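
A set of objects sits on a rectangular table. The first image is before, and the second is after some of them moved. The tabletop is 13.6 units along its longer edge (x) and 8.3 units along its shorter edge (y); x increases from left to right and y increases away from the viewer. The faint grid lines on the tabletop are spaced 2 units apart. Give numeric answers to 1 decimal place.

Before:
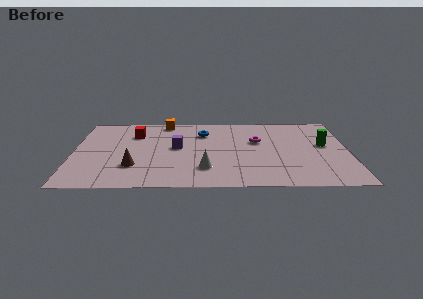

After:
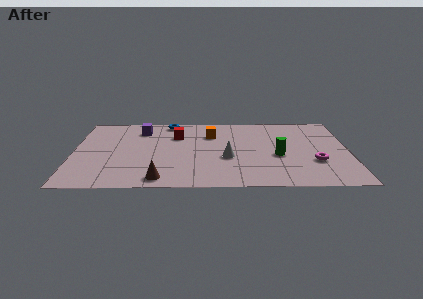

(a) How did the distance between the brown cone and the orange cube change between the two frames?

+0.3

The distance was about 5.3 in the first image and 5.6 in the second, so they moved 0.3 units further apart.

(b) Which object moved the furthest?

the magenta torus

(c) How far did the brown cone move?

1.9

From (3.0, 2.4) to (4.3, 1.0), the brown cone covered √(1.3² + 1.4²) ≈ 1.9 units.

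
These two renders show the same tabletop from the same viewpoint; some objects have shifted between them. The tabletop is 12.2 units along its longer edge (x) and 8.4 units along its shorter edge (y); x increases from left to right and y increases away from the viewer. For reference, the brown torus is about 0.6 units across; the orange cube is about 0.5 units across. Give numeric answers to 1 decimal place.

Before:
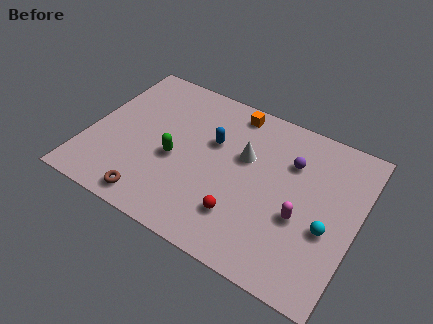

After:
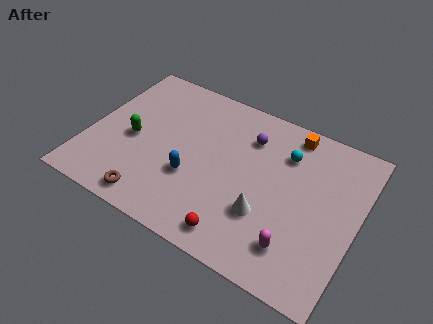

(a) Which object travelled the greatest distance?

the cyan sphere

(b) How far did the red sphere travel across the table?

1.0

The red sphere was near (7.3, 2.1) before and (7.3, 1.1) after, so it travelled √(0.0² + 1.0²) ≈ 1.0 units.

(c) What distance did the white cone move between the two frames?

2.8

The white cone moved from about (7.0, 5.2) to (8.3, 2.7), a distance of √(1.3² + 2.5²) ≈ 2.8.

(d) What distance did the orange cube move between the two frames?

2.7

From (6.1, 7.4) to (8.8, 7.4), the orange cube covered √(2.7² + 0.0²) ≈ 2.7 units.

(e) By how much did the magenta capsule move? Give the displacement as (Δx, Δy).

(0.0, -1.5)

The magenta capsule was at about (9.8, 3.3) and moved to about (9.8, 1.8).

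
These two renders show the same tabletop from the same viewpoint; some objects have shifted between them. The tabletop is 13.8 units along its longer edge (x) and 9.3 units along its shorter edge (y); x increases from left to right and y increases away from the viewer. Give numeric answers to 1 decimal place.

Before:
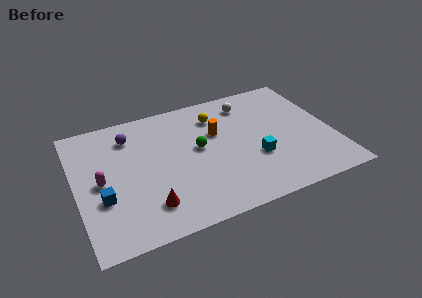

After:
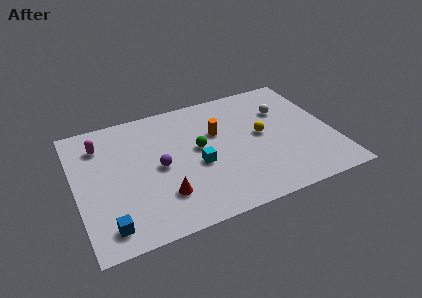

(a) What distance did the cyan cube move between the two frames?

3.2

The cyan cube was near (9.5, 3.3) before and (6.4, 3.9) after, so it travelled √(3.1² + 0.6²) ≈ 3.2 units.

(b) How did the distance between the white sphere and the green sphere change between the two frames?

+1.1

The distance was about 3.9 in the first image and 5.0 in the second, so they moved 1.1 units further apart.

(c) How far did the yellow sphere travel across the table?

3.2

The yellow sphere was near (7.8, 7.2) before and (10.0, 4.9) after, so it travelled √(2.2² + 2.3²) ≈ 3.2 units.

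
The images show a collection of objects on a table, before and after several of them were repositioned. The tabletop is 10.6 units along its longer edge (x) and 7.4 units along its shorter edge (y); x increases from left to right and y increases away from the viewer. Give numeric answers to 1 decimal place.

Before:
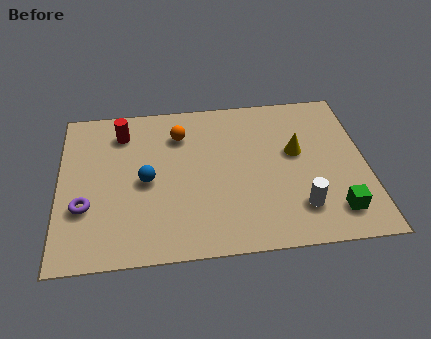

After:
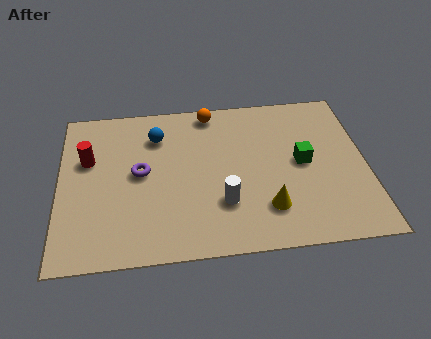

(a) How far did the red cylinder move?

1.7

The red cylinder moved from about (2.2, 5.9) to (1.0, 4.7), a distance of √(1.2² + 1.2²) ≈ 1.7.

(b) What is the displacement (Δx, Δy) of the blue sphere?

(0.4, 2.1)

The blue sphere started near (3.0, 3.5) and ended near (3.4, 5.6).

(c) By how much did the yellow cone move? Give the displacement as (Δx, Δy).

(-1.1, -2.5)

From the two frames, the yellow cone sits at roughly (8.2, 4.3) before and (7.1, 1.8) after.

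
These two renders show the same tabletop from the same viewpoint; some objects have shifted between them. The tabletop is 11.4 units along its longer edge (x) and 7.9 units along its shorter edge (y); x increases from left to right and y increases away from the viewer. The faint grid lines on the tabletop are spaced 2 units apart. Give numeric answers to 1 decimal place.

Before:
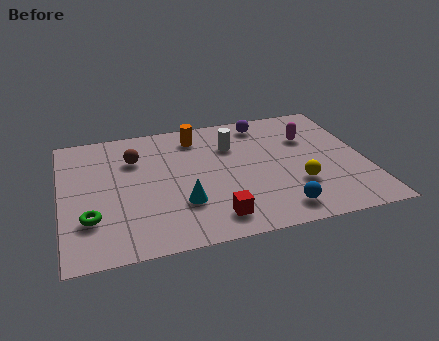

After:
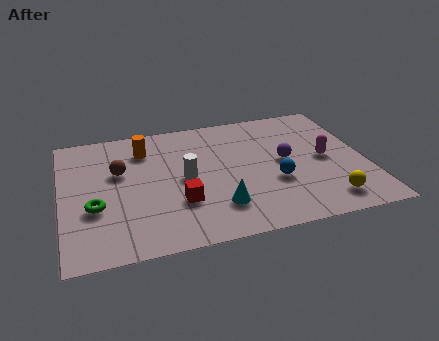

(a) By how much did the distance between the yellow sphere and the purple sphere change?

-1.3

The distance was about 4.4 in the first image and 3.1 in the second, so they moved 1.3 units closer together.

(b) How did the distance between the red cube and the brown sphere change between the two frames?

-1.9

The distance was about 5.1 in the first image and 3.2 in the second, so they moved 1.9 units closer together.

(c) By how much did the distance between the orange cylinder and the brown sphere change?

-1.0

They were about 2.6 units apart before and 1.6 after — 1.0 units closer together.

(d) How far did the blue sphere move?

1.7

The blue sphere moved from about (7.9, 1.2) to (7.9, 2.9), a distance of √(0.0² + 1.7²) ≈ 1.7.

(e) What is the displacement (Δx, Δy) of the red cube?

(-1.2, 1.2)

The red cube started near (5.5, 1.3) and ended near (4.3, 2.5).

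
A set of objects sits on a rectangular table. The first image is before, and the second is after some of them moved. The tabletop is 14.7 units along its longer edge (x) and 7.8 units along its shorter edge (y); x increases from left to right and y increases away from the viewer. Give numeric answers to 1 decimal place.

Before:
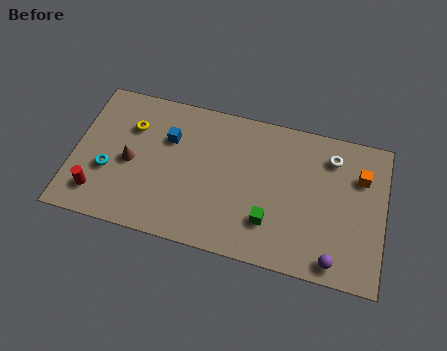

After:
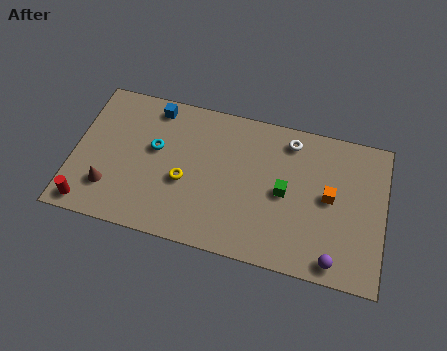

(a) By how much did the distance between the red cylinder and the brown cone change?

-1.0

Before: roughly 2.4 units apart; after: 1.4. That's 1.0 units closer together.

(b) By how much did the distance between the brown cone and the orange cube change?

-0.5

Before: roughly 11.0 units apart; after: 10.5. That's 0.5 units closer together.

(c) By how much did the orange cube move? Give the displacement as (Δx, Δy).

(-1.4, -1.4)

The orange cube was at about (13.5, 5.5) and moved to about (12.1, 4.1).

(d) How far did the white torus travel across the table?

2.0

The white torus moved from about (12.1, 6.2) to (10.1, 6.6), a distance of √(2.0² + 0.4²) ≈ 2.0.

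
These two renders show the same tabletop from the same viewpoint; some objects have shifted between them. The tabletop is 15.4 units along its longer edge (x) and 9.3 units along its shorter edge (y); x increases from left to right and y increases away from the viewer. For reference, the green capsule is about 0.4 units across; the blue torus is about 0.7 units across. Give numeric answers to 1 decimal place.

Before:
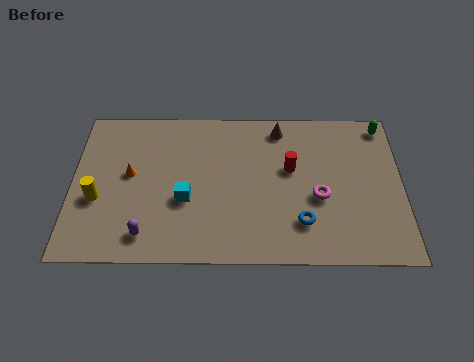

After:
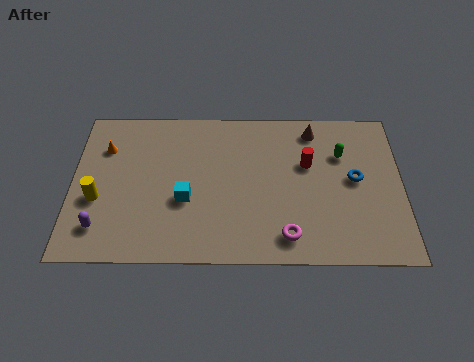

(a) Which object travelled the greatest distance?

the blue torus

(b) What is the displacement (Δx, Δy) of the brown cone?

(1.6, -0.1)

The brown cone was at about (9.7, 8.0) and moved to about (11.3, 7.9).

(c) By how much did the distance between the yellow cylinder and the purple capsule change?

-1.4

The distance was about 3.1 in the first image and 1.7 in the second, so they moved 1.4 units closer together.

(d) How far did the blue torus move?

3.6

From (10.7, 2.3) to (13.2, 4.9), the blue torus covered √(2.5² + 2.6²) ≈ 3.6 units.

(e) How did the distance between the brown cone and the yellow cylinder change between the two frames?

+1.4

Before: roughly 9.6 units apart; after: 11.0. That's 1.4 units further apart.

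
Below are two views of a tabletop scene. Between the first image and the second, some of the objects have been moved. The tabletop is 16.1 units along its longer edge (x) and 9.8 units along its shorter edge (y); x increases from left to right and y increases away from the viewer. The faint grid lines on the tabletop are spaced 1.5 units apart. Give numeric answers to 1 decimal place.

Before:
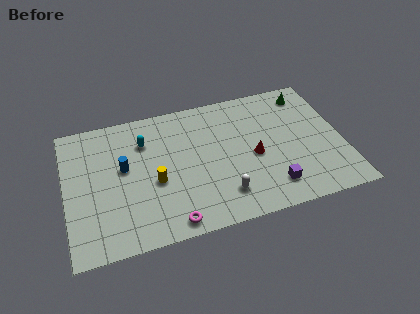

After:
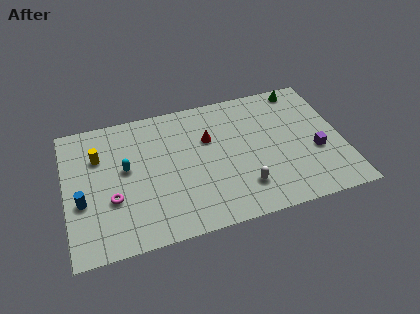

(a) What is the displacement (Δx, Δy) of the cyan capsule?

(-1.2, -1.7)

From the two frames, the cyan capsule sits at roughly (4.7, 7.2) before and (3.5, 5.5) after.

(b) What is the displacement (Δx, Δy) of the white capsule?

(1.2, 0.2)

The white capsule started near (8.9, 2.1) and ended near (10.1, 2.3).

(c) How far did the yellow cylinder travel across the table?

4.1

The yellow cylinder was near (5.1, 4.1) before and (2.0, 6.8) after, so it travelled √(3.1² + 2.7²) ≈ 4.1 units.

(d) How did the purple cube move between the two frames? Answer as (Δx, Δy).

(2.8, 1.9)

The purple cube was at about (11.7, 1.9) and moved to about (14.5, 3.8).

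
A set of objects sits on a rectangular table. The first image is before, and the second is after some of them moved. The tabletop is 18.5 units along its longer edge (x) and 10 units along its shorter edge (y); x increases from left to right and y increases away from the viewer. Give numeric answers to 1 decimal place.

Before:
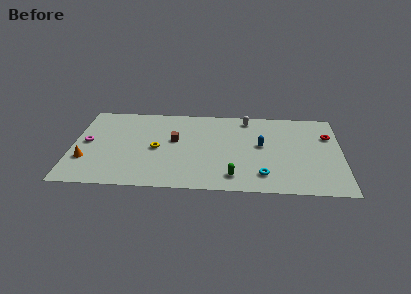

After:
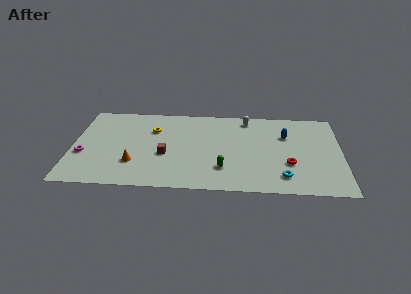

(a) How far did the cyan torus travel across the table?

1.4

From (13.1, 2.0) to (14.5, 1.9), the cyan torus covered √(1.4² + 0.1²) ≈ 1.4 units.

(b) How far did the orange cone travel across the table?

3.3

The orange cone moved from about (1.0, 3.1) to (4.3, 2.9), a distance of √(3.3² + 0.2²) ≈ 3.3.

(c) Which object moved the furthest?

the red torus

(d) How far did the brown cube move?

1.9

From (7.0, 5.8) to (6.4, 4.0), the brown cube covered √(0.6² + 1.8²) ≈ 1.9 units.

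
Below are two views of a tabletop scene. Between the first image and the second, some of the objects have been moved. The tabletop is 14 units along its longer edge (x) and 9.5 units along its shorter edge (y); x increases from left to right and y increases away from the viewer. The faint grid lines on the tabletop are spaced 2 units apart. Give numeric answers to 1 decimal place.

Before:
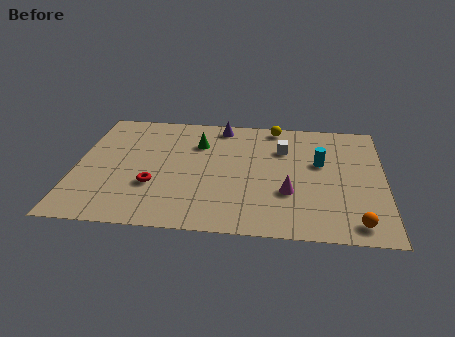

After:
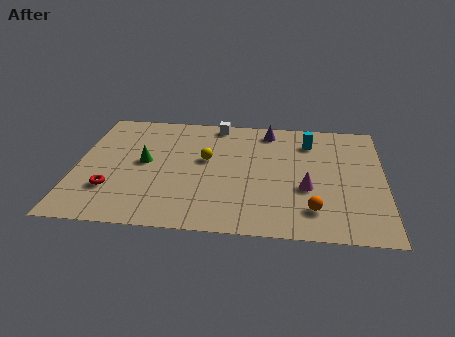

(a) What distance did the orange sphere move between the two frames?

2.1

The orange sphere moved from about (12.7, 1.2) to (10.8, 2.0), a distance of √(1.9² + 0.8²) ≈ 2.1.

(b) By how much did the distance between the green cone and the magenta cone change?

+2.0

They were about 5.5 units apart before and 7.5 after — 2.0 units further apart.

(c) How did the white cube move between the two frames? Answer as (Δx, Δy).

(-3.1, 1.9)

The white cube started near (9.4, 6.7) and ended near (6.3, 8.6).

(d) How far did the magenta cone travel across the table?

0.9

The magenta cone moved from about (9.7, 3.2) to (10.5, 3.6), a distance of √(0.8² + 0.4²) ≈ 0.9.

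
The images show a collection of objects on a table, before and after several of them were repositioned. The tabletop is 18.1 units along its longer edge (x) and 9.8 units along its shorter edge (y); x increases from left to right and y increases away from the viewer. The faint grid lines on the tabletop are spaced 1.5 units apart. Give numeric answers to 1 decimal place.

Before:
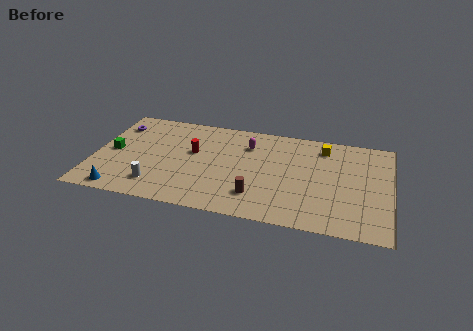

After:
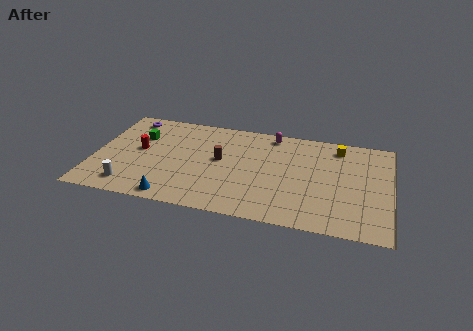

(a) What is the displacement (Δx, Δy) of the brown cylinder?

(-2.4, 3.1)

The brown cylinder started near (10.1, 2.3) and ended near (7.7, 5.4).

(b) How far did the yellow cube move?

0.9

The yellow cube moved from about (13.9, 8.1) to (14.8, 8.3), a distance of √(0.9² + 0.2²) ≈ 0.9.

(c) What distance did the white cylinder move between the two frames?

1.6

The white cylinder moved from about (4.0, 2.0) to (2.4, 1.6), a distance of √(1.6² + 0.4²) ≈ 1.6.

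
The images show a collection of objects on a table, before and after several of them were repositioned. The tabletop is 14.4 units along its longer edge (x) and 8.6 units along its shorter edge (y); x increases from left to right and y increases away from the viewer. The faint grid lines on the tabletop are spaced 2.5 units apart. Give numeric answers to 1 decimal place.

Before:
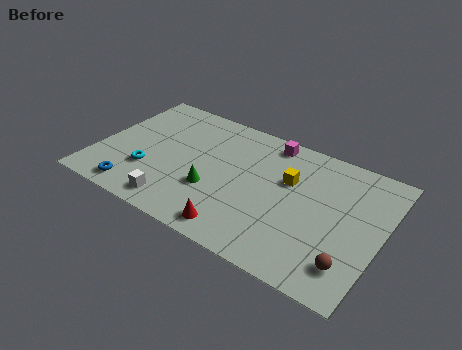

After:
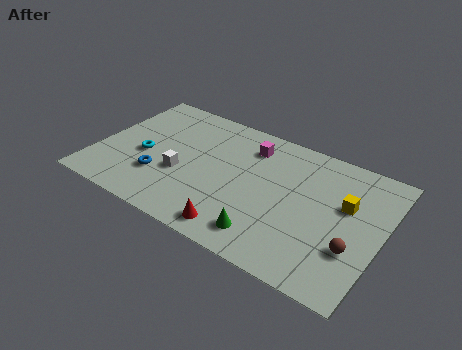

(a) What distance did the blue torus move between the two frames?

1.8

The blue torus moved from about (2.4, 1.1) to (3.4, 2.6), a distance of √(1.0² + 1.5²) ≈ 1.8.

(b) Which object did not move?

the red cone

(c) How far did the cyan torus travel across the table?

1.1

From (2.8, 2.7) to (2.4, 3.7), the cyan torus covered √(0.4² + 1.0²) ≈ 1.1 units.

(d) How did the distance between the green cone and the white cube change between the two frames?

+2.6

Before: roughly 2.4 units apart; after: 5.0. That's 2.6 units further apart.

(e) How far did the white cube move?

2.1

The white cube was near (4.5, 1.2) before and (4.4, 3.3) after, so it travelled √(0.1² + 2.1²) ≈ 2.1 units.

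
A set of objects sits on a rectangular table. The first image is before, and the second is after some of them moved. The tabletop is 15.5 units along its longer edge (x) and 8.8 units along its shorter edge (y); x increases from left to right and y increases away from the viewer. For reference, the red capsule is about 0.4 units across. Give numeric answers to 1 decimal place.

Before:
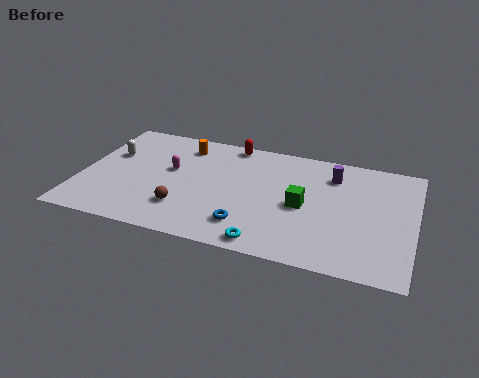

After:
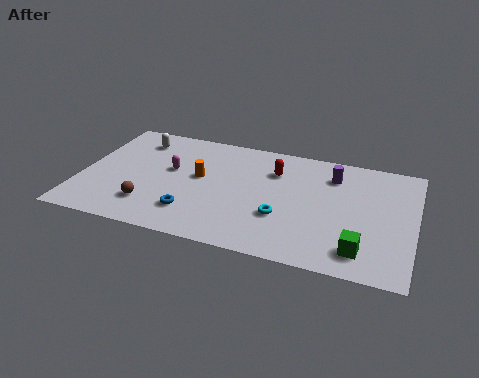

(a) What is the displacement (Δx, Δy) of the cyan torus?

(0.5, 2.1)

The cyan torus was at about (9.0, 0.9) and moved to about (9.5, 3.0).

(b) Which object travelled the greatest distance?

the green cube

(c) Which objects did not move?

the magenta capsule and the purple cylinder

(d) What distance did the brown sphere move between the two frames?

1.6

The brown sphere moved from about (5.0, 2.3) to (3.4, 2.1), a distance of √(1.6² + 0.2²) ≈ 1.6.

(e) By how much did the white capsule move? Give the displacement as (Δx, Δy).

(1.1, 1.5)

The white capsule started near (1.2, 5.6) and ended near (2.3, 7.1).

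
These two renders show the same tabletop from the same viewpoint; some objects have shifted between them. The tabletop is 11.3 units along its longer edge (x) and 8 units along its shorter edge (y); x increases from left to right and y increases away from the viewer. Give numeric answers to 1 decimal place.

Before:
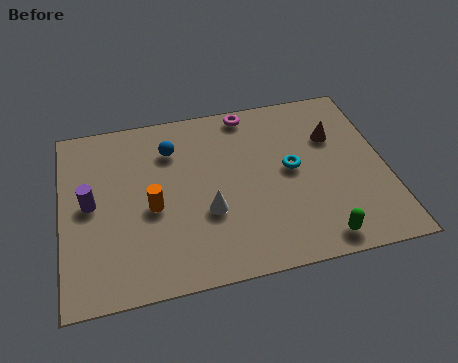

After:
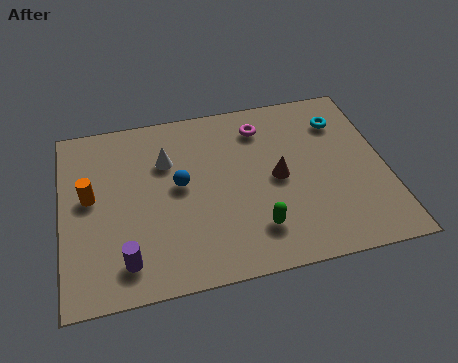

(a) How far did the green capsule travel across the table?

2.3

The green capsule was near (8.7, 0.9) before and (6.6, 1.8) after, so it travelled √(2.1² + 0.9²) ≈ 2.3 units.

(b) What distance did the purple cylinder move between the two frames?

2.9

The purple cylinder moved from about (1.0, 4.1) to (2.1, 1.4), a distance of √(1.1² + 2.7²) ≈ 2.9.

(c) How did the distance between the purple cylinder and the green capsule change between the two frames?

-3.8

Before: roughly 8.3 units apart; after: 4.5. That's 3.8 units closer together.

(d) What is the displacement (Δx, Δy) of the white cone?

(-1.3, 2.6)

The white cone started near (5.0, 2.9) and ended near (3.7, 5.5).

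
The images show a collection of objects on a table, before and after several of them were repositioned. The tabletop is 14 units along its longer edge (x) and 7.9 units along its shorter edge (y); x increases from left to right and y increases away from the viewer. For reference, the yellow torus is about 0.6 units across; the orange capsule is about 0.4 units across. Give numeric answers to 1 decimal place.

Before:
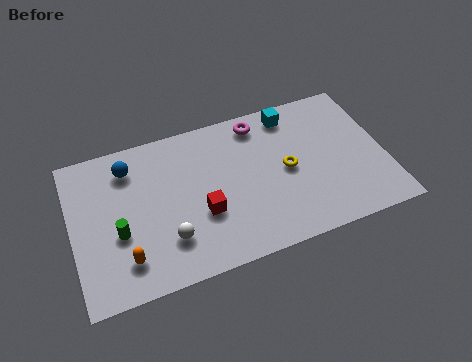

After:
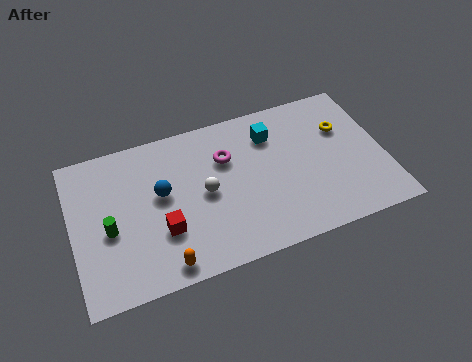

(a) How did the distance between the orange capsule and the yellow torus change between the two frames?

+1.9

Before: roughly 7.7 units apart; after: 9.6. That's 1.9 units further apart.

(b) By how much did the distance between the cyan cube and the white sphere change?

-3.8

The distance was about 7.6 in the first image and 3.8 in the second, so they moved 3.8 units closer together.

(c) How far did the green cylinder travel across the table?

0.5

From (2.0, 3.1) to (1.6, 3.4), the green cylinder covered √(0.4² + 0.3²) ≈ 0.5 units.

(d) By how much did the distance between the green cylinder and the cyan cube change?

-1.0

They were about 8.9 units apart before and 7.9 after — 1.0 units closer together.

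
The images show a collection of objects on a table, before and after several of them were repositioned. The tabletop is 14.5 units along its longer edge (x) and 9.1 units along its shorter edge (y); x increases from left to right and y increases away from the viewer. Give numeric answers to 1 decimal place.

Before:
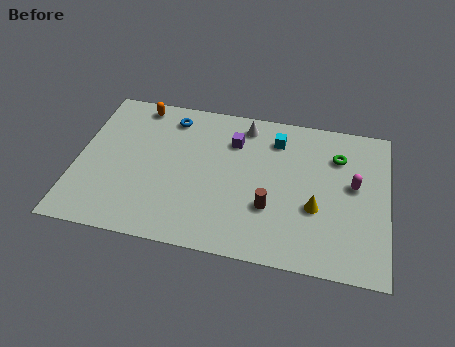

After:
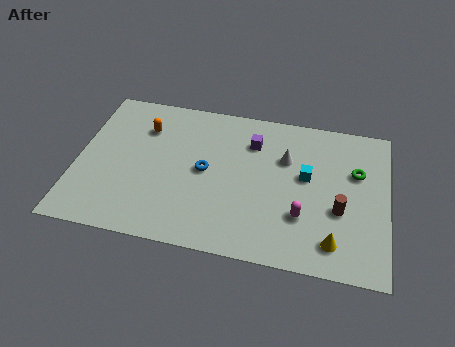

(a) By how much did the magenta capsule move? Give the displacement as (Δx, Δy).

(-2.3, -2.3)

The magenta capsule started near (12.9, 5.1) and ended near (10.6, 2.8).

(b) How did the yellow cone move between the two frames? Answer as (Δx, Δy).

(0.9, -1.8)

From the two frames, the yellow cone sits at roughly (11.2, 3.4) before and (12.1, 1.6) after.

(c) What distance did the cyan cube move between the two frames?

2.5

From (9.2, 7.2) to (10.7, 5.2), the cyan cube covered √(1.5² + 2.0²) ≈ 2.5 units.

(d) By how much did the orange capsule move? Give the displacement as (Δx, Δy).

(0.4, -1.4)

The orange capsule started near (2.6, 8.1) and ended near (3.0, 6.7).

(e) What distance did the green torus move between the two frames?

1.2

The green torus was near (12.1, 6.7) before and (13.0, 5.9) after, so it travelled √(0.9² + 0.8²) ≈ 1.2 units.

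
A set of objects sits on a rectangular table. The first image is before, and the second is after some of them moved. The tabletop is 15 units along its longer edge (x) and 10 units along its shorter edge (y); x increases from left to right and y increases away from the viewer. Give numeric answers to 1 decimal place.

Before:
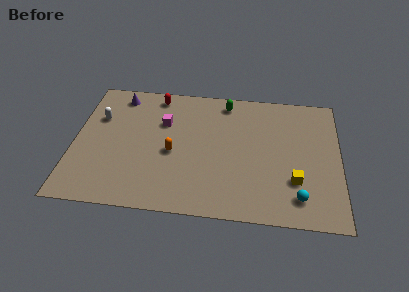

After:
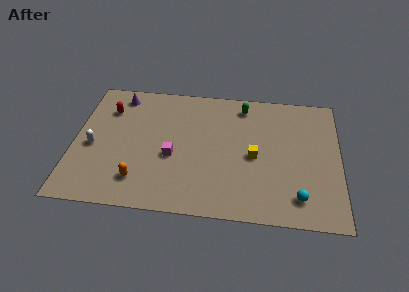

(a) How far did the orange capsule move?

2.9

The orange capsule moved from about (5.6, 4.4) to (3.8, 2.1), a distance of √(1.8² + 2.3²) ≈ 2.9.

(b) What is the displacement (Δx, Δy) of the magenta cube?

(0.6, -2.6)

The magenta cube was at about (5.0, 6.7) and moved to about (5.6, 4.1).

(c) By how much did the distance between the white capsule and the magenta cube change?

+0.8

They were about 3.7 units apart before and 4.5 after — 0.8 units further apart.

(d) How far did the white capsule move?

2.3

The white capsule moved from about (1.3, 6.7) to (1.1, 4.4), a distance of √(0.2² + 2.3²) ≈ 2.3.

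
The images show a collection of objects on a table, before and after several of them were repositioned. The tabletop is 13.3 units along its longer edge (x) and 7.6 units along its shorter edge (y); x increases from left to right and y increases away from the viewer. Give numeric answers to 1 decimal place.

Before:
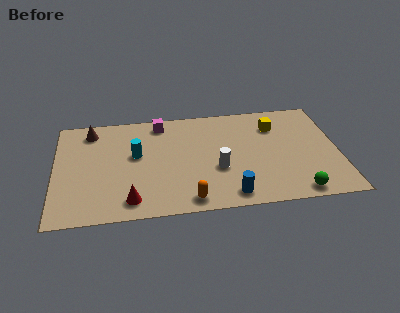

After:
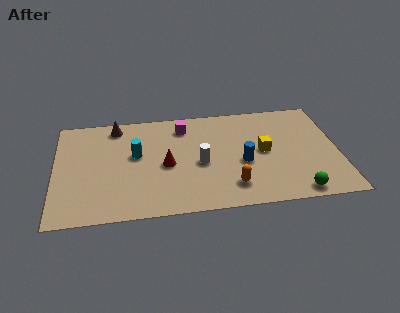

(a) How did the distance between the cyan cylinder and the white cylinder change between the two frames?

-0.9

They were about 4.1 units apart before and 3.2 after — 0.9 units closer together.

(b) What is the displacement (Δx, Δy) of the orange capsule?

(2.0, 0.7)

The orange capsule started near (6.2, 0.9) and ended near (8.2, 1.6).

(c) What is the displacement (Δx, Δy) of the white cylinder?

(-0.8, 0.5)

The white cylinder started near (7.6, 2.9) and ended near (6.8, 3.4).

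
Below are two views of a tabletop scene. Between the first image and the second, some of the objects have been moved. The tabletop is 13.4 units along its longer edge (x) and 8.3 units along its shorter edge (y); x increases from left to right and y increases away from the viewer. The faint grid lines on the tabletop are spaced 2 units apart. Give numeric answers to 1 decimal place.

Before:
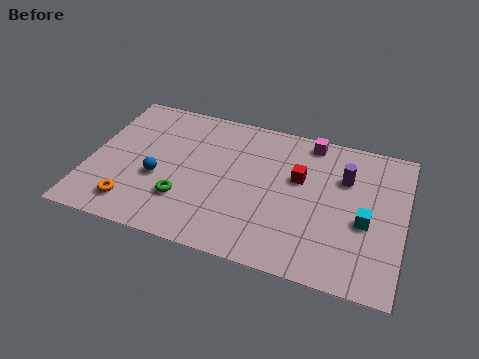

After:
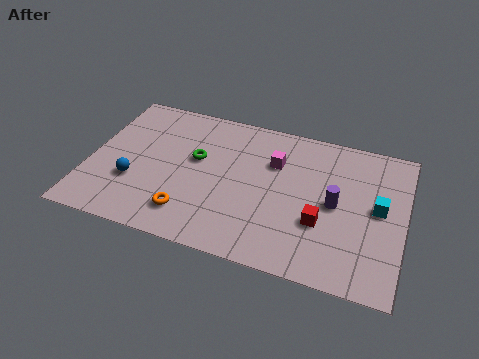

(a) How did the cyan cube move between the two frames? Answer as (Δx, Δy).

(0.5, 0.9)

The cyan cube started near (11.8, 3.5) and ended near (12.3, 4.4).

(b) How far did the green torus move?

2.5

The green torus moved from about (4.2, 2.4) to (4.5, 4.9), a distance of √(0.3² + 2.5²) ≈ 2.5.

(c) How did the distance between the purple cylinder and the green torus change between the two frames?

-1.3

Before: roughly 7.4 units apart; after: 6.1. That's 1.3 units closer together.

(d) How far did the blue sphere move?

1.1

From (3.0, 3.3) to (2.0, 2.8), the blue sphere covered √(1.0² + 0.5²) ≈ 1.1 units.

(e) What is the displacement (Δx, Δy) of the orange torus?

(2.4, 0.2)

The orange torus started near (2.1, 1.5) and ended near (4.5, 1.7).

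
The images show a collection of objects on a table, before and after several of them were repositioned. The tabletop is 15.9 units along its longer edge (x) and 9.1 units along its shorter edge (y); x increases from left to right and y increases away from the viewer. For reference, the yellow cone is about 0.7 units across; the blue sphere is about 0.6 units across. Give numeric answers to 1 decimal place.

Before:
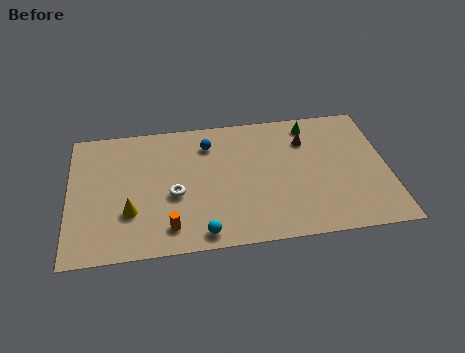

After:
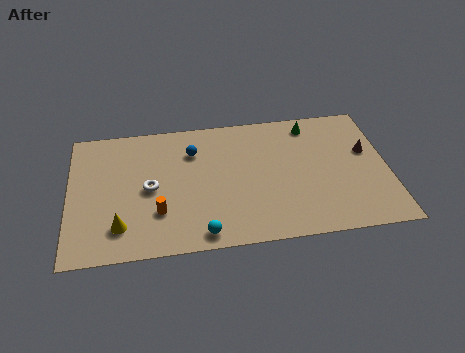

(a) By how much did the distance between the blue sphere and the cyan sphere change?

-0.4

The distance was about 6.1 in the first image and 5.7 in the second, so they moved 0.4 units closer together.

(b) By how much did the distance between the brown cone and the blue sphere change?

+3.9

The distance was about 4.9 in the first image and 8.8 in the second, so they moved 3.9 units further apart.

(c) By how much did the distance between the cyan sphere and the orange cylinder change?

+1.0

The distance was about 1.7 in the first image and 2.7 in the second, so they moved 1.0 units further apart.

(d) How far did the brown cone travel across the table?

3.2

The brown cone moved from about (11.9, 6.7) to (14.9, 5.5), a distance of √(3.0² + 1.2²) ≈ 3.2.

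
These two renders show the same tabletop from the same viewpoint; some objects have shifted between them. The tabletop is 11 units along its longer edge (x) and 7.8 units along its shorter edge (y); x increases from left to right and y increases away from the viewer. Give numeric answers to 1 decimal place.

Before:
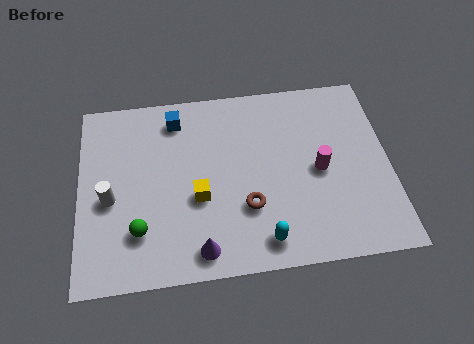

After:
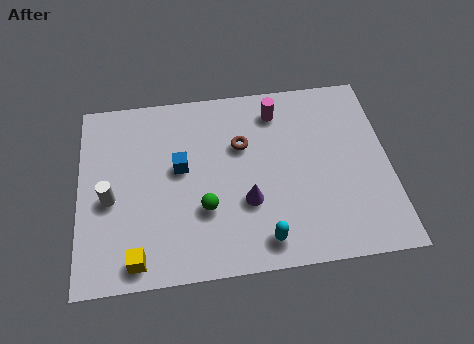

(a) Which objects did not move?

the cyan capsule and the white cylinder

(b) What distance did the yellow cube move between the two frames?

3.1

The yellow cube moved from about (4.2, 3.1) to (2.0, 0.9), a distance of √(2.2² + 2.2²) ≈ 3.1.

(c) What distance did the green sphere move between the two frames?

2.4

The green sphere was near (2.1, 2.0) before and (4.4, 2.6) after, so it travelled √(2.3² + 0.6²) ≈ 2.4 units.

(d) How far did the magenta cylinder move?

3.0

The magenta cylinder was near (8.5, 3.7) before and (7.1, 6.4) after, so it travelled √(1.4² + 2.7²) ≈ 3.0 units.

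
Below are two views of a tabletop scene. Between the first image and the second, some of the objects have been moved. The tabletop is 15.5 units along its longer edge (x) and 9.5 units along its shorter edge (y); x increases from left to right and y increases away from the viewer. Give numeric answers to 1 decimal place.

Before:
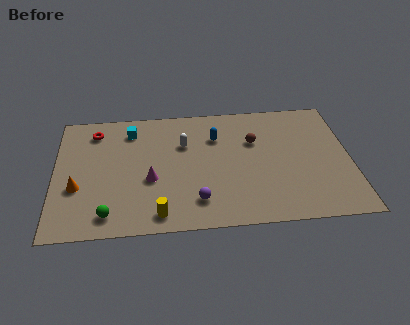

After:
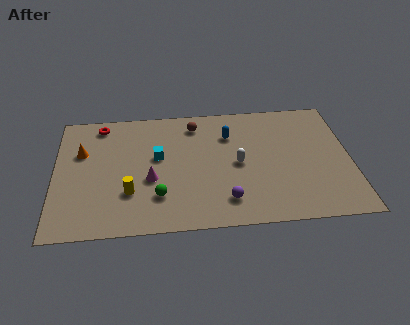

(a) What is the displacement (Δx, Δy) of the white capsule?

(2.8, -1.8)

From the two frames, the white capsule sits at roughly (6.8, 6.4) before and (9.6, 4.6) after.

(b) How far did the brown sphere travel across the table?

3.5

The brown sphere was near (10.5, 6.3) before and (7.4, 7.9) after, so it travelled √(3.1² + 1.6²) ≈ 3.5 units.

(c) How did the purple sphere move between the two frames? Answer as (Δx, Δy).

(1.5, -0.1)

From the two frames, the purple sphere sits at roughly (7.4, 2.0) before and (8.9, 1.9) after.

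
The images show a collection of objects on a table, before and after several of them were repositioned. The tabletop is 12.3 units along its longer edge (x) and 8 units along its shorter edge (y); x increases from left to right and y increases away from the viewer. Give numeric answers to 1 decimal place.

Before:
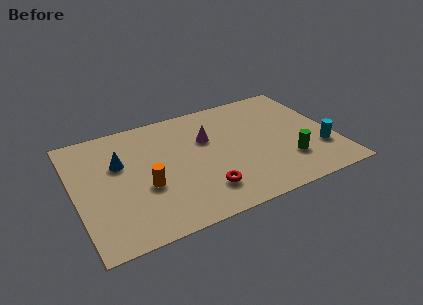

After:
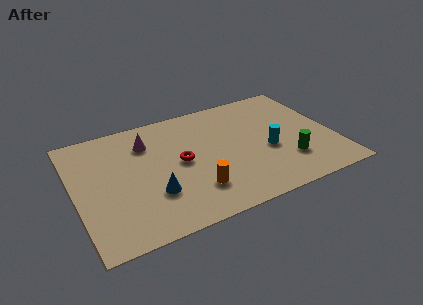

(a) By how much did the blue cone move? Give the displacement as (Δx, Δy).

(1.3, -2.6)

The blue cone started near (2.2, 5.1) and ended near (3.5, 2.5).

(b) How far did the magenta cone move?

2.9

The magenta cone moved from about (6.4, 5.2) to (3.6, 6.0), a distance of √(2.8² + 0.8²) ≈ 2.9.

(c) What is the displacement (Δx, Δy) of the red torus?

(-0.8, 2.3)

The red torus started near (5.8, 1.8) and ended near (5.0, 4.1).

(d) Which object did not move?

the green cylinder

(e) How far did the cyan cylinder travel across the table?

2.6

The cyan cylinder was near (11.5, 2.4) before and (9.1, 3.3) after, so it travelled √(2.4² + 0.9²) ≈ 2.6 units.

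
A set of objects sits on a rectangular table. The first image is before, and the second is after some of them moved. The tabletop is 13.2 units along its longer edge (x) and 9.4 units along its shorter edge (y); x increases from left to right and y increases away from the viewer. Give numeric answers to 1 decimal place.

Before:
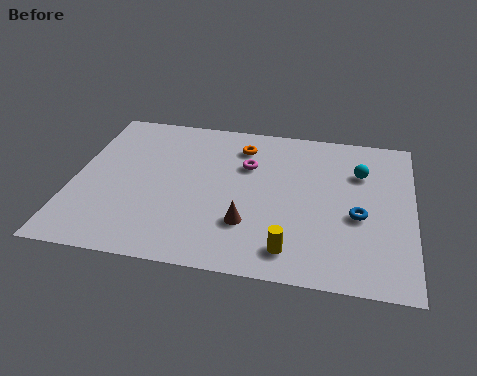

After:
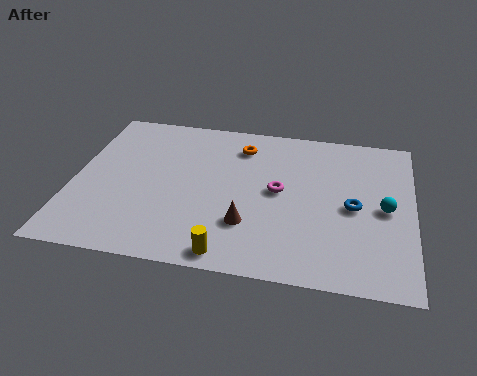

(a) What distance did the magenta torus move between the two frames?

1.9

The magenta torus moved from about (6.7, 6.3) to (8.0, 4.9), a distance of √(1.3² + 1.4²) ≈ 1.9.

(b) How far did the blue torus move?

0.5

The blue torus moved from about (11.1, 3.9) to (10.9, 4.4), a distance of √(0.2² + 0.5²) ≈ 0.5.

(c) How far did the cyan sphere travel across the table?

2.3

The cyan sphere moved from about (11.1, 6.6) to (12.1, 4.5), a distance of √(1.0² + 2.1²) ≈ 2.3.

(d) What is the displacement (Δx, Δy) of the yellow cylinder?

(-2.3, -0.6)

The yellow cylinder was at about (8.6, 1.5) and moved to about (6.3, 0.9).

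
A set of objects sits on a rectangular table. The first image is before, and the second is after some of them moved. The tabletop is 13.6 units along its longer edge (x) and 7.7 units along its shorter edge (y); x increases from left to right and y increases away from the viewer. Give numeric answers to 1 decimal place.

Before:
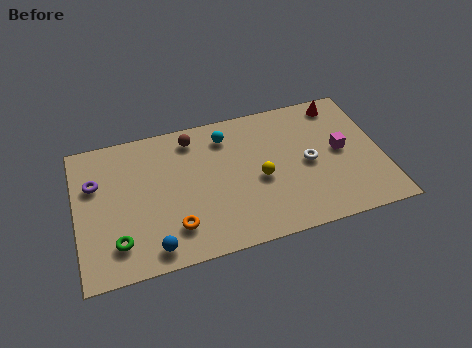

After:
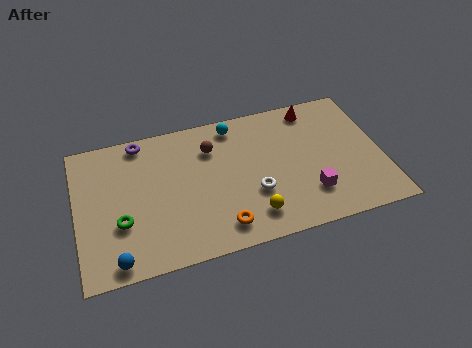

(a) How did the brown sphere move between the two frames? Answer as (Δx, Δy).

(0.8, -0.8)

The brown sphere started near (5.3, 6.5) and ended near (6.1, 5.7).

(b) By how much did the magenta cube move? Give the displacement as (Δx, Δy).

(-1.6, -2.0)

The magenta cube started near (11.8, 4.0) and ended near (10.2, 2.0).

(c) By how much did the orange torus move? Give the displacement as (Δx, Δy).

(2.0, -0.5)

The orange torus was at about (4.2, 1.8) and moved to about (6.2, 1.3).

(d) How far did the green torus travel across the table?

1.0

The green torus was near (1.7, 1.7) before and (1.9, 2.7) after, so it travelled √(0.2² + 1.0²) ≈ 1.0 units.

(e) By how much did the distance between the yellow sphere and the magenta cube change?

-1.1

Before: roughly 3.7 units apart; after: 2.6. That's 1.1 units closer together.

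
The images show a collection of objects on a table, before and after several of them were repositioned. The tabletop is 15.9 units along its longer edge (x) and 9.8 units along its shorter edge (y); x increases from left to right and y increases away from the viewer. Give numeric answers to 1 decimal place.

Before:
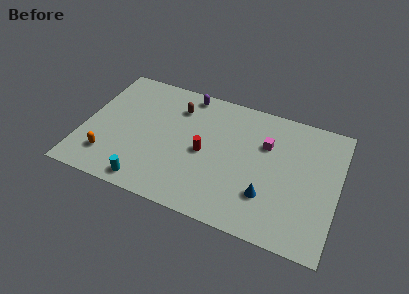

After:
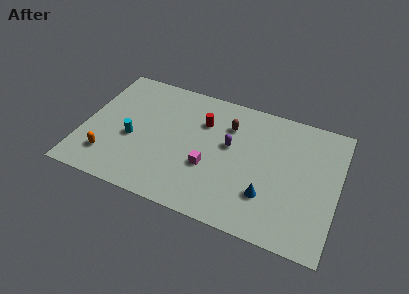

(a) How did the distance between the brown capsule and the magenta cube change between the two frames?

-2.1

The distance was about 5.8 in the first image and 3.7 in the second, so they moved 2.1 units closer together.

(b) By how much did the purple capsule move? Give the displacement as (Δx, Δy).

(3.0, -3.1)

The purple capsule started near (6.1, 8.8) and ended near (9.1, 5.7).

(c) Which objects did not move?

the blue cone and the orange capsule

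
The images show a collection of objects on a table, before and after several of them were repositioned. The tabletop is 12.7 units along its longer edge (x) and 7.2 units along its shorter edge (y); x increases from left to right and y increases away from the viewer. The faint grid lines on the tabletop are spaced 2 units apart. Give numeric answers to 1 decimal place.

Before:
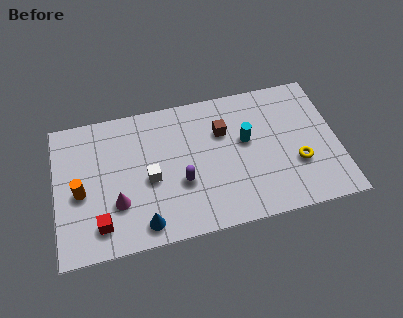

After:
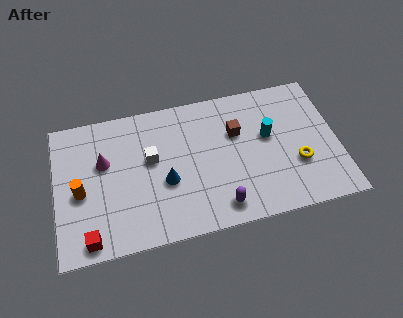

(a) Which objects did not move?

the yellow torus and the orange cylinder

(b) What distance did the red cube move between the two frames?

0.8

The red cube was near (1.9, 1.4) before and (1.4, 0.8) after, so it travelled √(0.5² + 0.6²) ≈ 0.8 units.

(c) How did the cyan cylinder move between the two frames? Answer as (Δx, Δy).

(1.0, 0.0)

From the two frames, the cyan cylinder sits at roughly (8.6, 4.2) before and (9.6, 4.2) after.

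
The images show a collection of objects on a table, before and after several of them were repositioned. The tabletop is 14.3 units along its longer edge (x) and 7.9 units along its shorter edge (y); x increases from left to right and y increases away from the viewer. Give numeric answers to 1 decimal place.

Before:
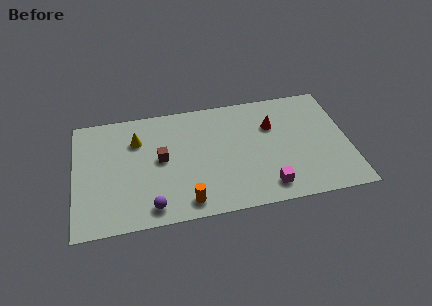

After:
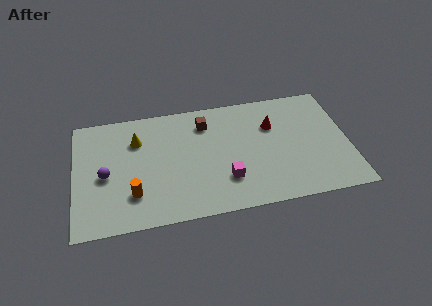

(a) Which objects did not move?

the yellow cone and the red cone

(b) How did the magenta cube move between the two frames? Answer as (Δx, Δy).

(-2.1, 0.9)

The magenta cube was at about (9.9, 1.3) and moved to about (7.8, 2.2).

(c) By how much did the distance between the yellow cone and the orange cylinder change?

-1.6

The distance was about 5.2 in the first image and 3.6 in the second, so they moved 1.6 units closer together.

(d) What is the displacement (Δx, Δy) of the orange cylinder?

(-2.7, 1.0)

The orange cylinder was at about (5.7, 1.1) and moved to about (3.0, 2.1).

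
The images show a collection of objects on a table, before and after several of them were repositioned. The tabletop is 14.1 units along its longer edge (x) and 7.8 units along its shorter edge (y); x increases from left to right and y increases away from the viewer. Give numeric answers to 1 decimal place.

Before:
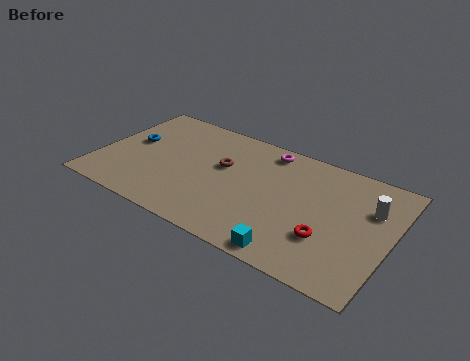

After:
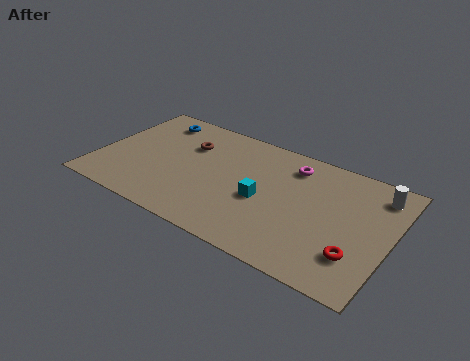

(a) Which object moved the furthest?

the cyan cube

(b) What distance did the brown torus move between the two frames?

1.9

From (5.9, 4.7) to (4.1, 5.4), the brown torus covered √(1.8² + 0.7²) ≈ 1.9 units.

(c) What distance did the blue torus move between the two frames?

2.2

The blue torus moved from about (1.4, 4.4) to (2.2, 6.5), a distance of √(0.8² + 2.1²) ≈ 2.2.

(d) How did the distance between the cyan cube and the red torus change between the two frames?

+2.6

They were about 2.2 units apart before and 4.8 after — 2.6 units further apart.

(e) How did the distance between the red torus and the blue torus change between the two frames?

+1.3

Before: roughly 10.1 units apart; after: 11.4. That's 1.3 units further apart.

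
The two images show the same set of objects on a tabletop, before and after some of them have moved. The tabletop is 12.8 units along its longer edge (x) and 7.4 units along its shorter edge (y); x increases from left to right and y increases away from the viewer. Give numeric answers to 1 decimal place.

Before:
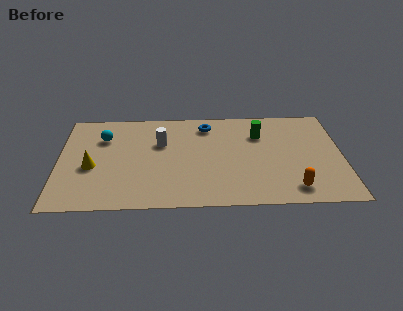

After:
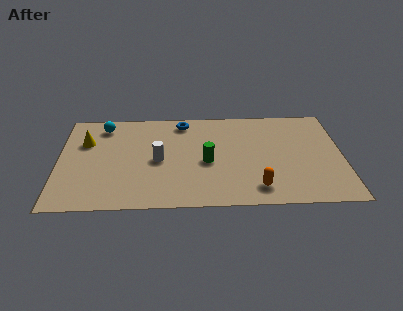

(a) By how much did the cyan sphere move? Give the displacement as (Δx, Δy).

(0.0, 0.9)

From the two frames, the cyan sphere sits at roughly (2.0, 5.3) before and (2.0, 6.2) after.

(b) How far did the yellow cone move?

1.9

From (1.5, 3.1) to (1.2, 5.0), the yellow cone covered √(0.3² + 1.9²) ≈ 1.9 units.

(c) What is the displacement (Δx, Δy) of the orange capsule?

(-1.6, 0.1)

The orange capsule started near (10.5, 1.2) and ended near (8.9, 1.3).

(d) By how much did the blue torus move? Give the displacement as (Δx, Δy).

(-1.1, 0.3)

The blue torus started near (6.7, 6.1) and ended near (5.6, 6.4).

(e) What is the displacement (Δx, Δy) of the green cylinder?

(-2.4, -2.0)

The green cylinder was at about (9.1, 5.3) and moved to about (6.7, 3.3).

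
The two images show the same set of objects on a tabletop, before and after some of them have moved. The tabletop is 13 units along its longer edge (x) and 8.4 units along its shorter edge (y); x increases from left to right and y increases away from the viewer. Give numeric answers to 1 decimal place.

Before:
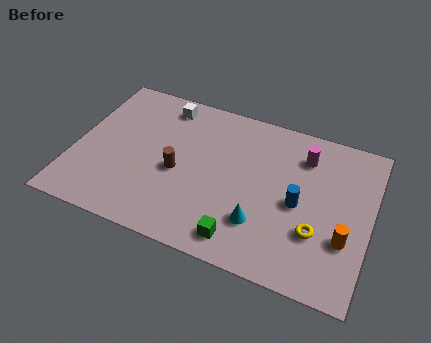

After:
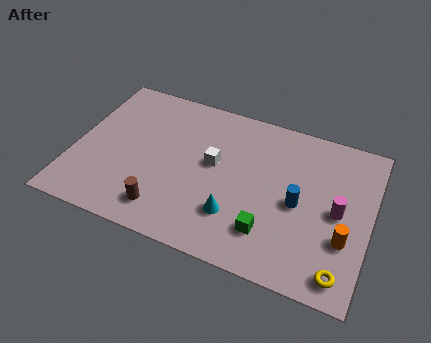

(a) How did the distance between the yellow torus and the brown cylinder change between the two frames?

+1.4

Before: roughly 6.3 units apart; after: 7.7. That's 1.4 units further apart.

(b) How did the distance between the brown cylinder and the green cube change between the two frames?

+0.5

Before: roughly 4.0 units apart; after: 4.5. That's 0.5 units further apart.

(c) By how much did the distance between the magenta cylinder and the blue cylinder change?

-0.9

They were about 2.6 units apart before and 1.7 after — 0.9 units closer together.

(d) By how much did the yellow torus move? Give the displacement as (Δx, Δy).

(1.2, -1.6)

The yellow torus started near (10.8, 2.7) and ended near (12.0, 1.1).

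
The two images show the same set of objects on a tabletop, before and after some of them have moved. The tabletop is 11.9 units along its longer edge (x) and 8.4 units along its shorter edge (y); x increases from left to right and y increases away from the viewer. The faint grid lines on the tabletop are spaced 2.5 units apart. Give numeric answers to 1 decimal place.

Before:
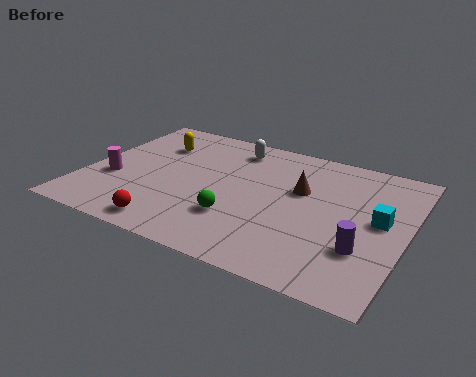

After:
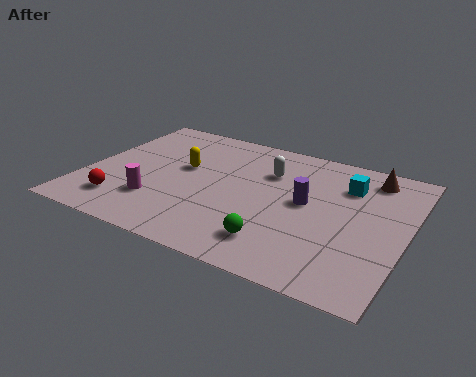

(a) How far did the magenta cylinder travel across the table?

2.0

The magenta cylinder moved from about (1.1, 3.1) to (2.9, 2.3), a distance of √(1.8² + 0.8²) ≈ 2.0.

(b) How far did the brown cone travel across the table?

3.1

From (7.9, 5.2) to (10.3, 7.1), the brown cone covered √(2.4² + 1.9²) ≈ 3.1 units.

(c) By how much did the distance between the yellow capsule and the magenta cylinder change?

-0.5

They were about 3.2 units apart before and 2.7 after — 0.5 units closer together.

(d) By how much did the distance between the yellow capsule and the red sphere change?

-1.6

They were about 5.3 units apart before and 3.7 after — 1.6 units closer together.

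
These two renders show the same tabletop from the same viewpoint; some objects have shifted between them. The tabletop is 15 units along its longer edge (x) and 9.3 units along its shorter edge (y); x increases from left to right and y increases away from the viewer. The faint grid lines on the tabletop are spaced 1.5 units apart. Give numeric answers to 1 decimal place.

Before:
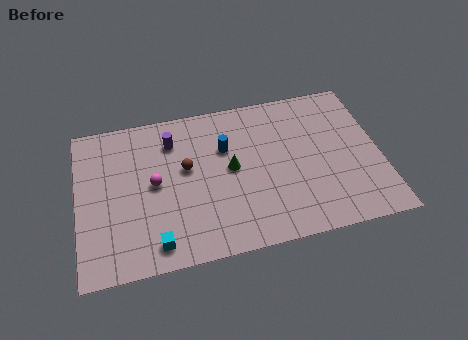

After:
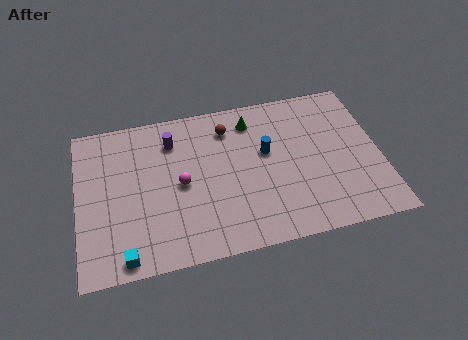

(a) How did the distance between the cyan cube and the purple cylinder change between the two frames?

+0.8

They were about 6.0 units apart before and 6.8 after — 0.8 units further apart.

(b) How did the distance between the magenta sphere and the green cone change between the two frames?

+1.0

Before: roughly 3.8 units apart; after: 4.8. That's 1.0 units further apart.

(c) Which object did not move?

the purple cylinder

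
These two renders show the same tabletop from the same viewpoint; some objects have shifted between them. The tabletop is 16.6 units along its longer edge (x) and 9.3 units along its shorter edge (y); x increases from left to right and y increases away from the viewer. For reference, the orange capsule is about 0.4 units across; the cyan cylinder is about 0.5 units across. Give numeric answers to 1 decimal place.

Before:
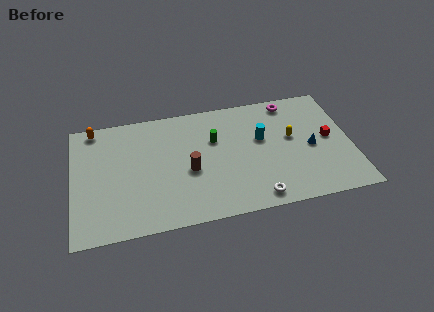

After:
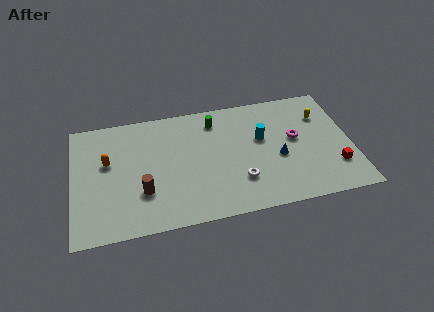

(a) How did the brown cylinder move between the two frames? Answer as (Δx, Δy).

(-2.8, -1.1)

The brown cylinder started near (6.9, 4.0) and ended near (4.1, 2.9).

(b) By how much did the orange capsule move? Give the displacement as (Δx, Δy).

(0.7, -2.8)

The orange capsule started near (1.4, 8.4) and ended near (2.1, 5.6).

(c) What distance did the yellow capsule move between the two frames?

2.4

From (13.1, 5.3) to (15.0, 6.7), the yellow capsule covered √(1.9² + 1.4²) ≈ 2.4 units.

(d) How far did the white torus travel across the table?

1.7

From (10.7, 1.1) to (9.8, 2.6), the white torus covered √(0.9² + 1.5²) ≈ 1.7 units.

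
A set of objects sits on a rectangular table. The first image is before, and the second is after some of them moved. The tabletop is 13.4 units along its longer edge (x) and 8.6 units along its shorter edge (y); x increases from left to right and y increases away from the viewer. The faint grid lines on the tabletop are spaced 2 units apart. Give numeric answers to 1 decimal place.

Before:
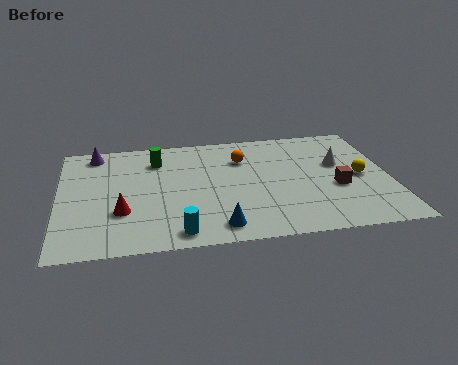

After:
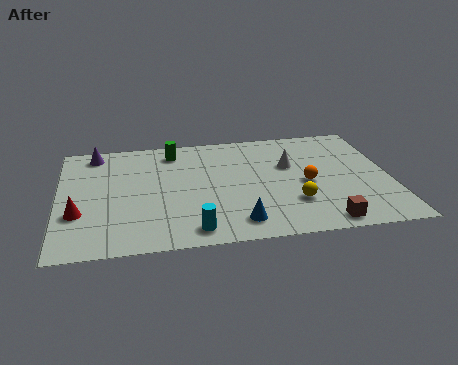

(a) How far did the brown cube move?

2.6

From (11.2, 3.4) to (10.5, 0.9), the brown cube covered √(0.7² + 2.5²) ≈ 2.6 units.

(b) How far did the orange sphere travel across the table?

3.4

The orange sphere was near (7.5, 6.2) before and (10.0, 3.9) after, so it travelled √(2.5² + 2.3²) ≈ 3.4 units.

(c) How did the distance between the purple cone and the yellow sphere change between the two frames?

-1.9

The distance was about 11.2 in the first image and 9.3 in the second, so they moved 1.9 units closer together.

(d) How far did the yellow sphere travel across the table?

3.2

The yellow sphere moved from about (12.2, 4.1) to (9.4, 2.5), a distance of √(2.8² + 1.6²) ≈ 3.2.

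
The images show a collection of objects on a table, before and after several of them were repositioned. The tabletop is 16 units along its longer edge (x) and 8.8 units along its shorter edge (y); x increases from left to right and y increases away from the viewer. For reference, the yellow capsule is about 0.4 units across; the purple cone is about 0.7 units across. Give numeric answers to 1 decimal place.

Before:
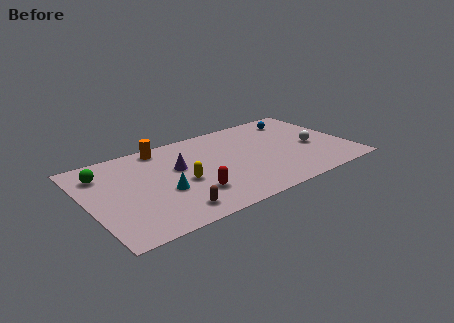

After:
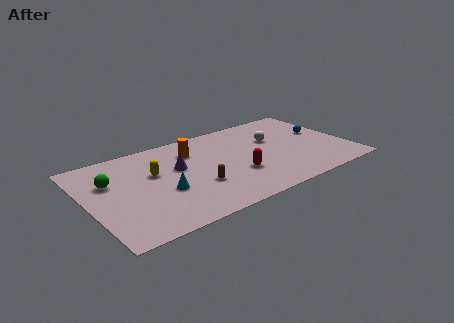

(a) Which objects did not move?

the cyan cone and the purple cone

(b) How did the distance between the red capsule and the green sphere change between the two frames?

+1.4

They were about 6.5 units apart before and 7.9 after — 1.4 units further apart.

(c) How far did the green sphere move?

1.0

From (1.2, 6.8) to (1.5, 5.8), the green sphere covered √(0.3² + 1.0²) ≈ 1.0 units.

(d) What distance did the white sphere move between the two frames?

2.8

The white sphere was near (13.8, 3.8) before and (11.7, 5.6) after, so it travelled √(2.1² + 1.8²) ≈ 2.8 units.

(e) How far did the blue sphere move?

2.4

The blue sphere was near (13.5, 7.2) before and (14.7, 5.1) after, so it travelled √(1.2² + 2.1²) ≈ 2.4 units.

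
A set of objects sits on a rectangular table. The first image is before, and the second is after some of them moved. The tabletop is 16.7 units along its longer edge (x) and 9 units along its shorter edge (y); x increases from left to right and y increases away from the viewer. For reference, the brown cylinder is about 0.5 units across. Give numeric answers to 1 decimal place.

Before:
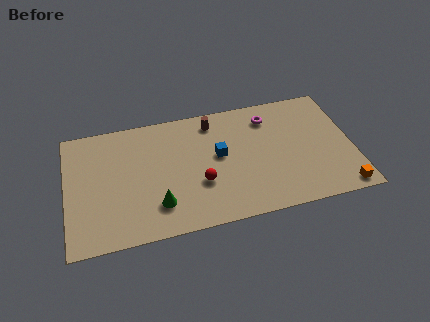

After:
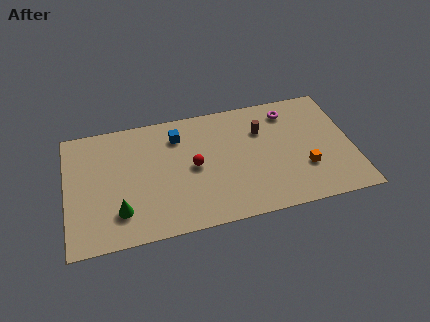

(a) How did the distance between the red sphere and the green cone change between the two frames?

+2.3

They were about 2.7 units apart before and 5.0 after — 2.3 units further apart.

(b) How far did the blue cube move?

3.0

From (8.9, 5.0) to (6.6, 7.0), the blue cube covered √(2.3² + 2.0²) ≈ 3.0 units.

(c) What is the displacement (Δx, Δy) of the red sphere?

(-0.3, 1.3)

The red sphere started near (7.7, 3.2) and ended near (7.4, 4.5).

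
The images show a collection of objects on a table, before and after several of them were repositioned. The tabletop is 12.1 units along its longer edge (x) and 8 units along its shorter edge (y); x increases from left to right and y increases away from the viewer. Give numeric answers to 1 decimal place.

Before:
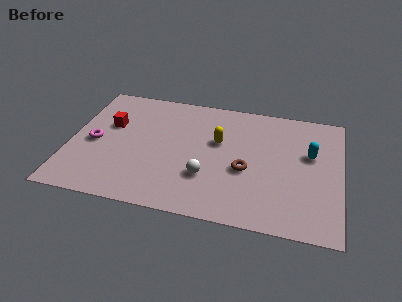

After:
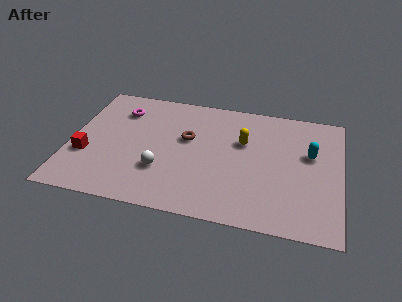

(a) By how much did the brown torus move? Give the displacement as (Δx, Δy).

(-2.7, 1.5)

From the two frames, the brown torus sits at roughly (7.9, 3.3) before and (5.2, 4.8) after.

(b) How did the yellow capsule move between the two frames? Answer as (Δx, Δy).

(1.1, 0.2)

The yellow capsule started near (6.6, 4.9) and ended near (7.7, 5.1).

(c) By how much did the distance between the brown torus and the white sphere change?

+0.6

The distance was about 1.9 in the first image and 2.5 in the second, so they moved 0.6 units further apart.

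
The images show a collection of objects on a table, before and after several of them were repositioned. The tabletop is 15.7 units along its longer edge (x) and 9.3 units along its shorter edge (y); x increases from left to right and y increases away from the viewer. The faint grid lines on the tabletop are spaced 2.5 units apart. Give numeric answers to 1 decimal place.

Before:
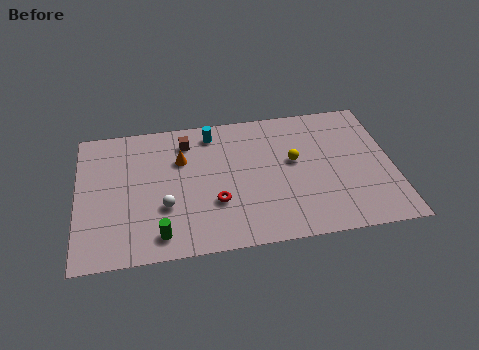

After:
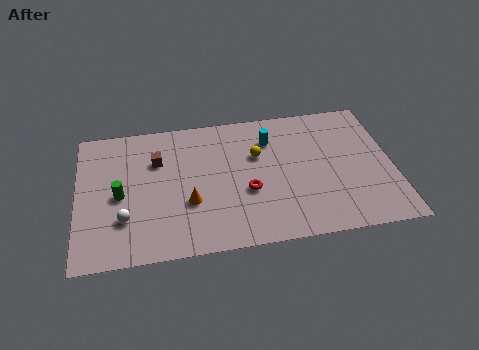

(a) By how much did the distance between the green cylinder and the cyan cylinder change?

+1.0

They were about 7.1 units apart before and 8.1 after — 1.0 units further apart.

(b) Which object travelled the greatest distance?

the green cylinder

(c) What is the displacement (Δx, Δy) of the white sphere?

(-2.0, -0.5)

From the two frames, the white sphere sits at roughly (4.3, 3.2) before and (2.3, 2.7) after.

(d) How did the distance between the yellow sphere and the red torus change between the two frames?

-2.1

They were about 4.6 units apart before and 2.5 after — 2.1 units closer together.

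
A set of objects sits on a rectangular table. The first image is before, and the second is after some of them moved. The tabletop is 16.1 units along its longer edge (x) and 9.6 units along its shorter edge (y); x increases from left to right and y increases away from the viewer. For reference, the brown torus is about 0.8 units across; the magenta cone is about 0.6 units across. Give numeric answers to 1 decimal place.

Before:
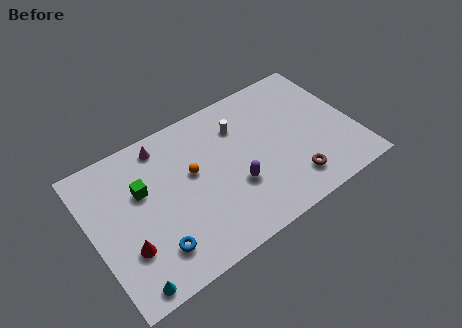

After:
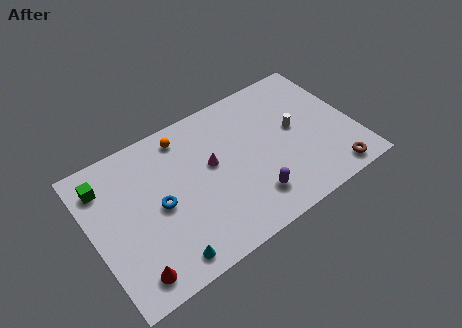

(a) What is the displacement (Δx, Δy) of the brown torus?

(2.4, -0.8)

The brown torus started near (11.8, 1.9) and ended near (14.2, 1.1).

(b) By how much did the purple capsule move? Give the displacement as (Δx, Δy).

(0.8, -1.3)

From the two frames, the purple capsule sits at roughly (8.5, 3.4) before and (9.3, 2.1) after.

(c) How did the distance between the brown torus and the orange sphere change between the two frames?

+4.1

They were about 6.7 units apart before and 10.8 after — 4.1 units further apart.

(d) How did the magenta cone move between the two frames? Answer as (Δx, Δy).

(2.6, -2.8)

From the two frames, the magenta cone sits at roughly (4.8, 8.3) before and (7.4, 5.5) after.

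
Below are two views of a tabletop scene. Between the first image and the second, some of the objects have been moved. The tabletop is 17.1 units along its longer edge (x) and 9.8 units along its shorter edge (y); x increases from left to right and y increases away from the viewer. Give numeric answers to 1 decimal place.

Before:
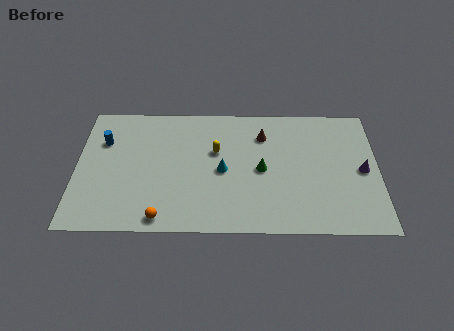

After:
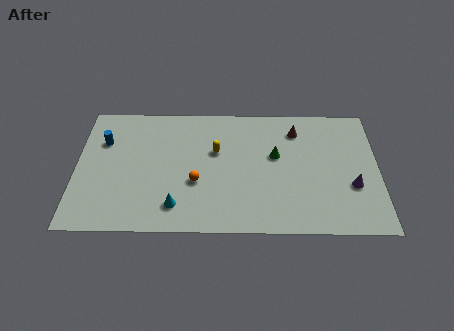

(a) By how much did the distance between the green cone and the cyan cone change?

+4.6

Before: roughly 2.2 units apart; after: 6.8. That's 4.6 units further apart.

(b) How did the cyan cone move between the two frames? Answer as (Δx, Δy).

(-2.6, -2.7)

The cyan cone was at about (8.3, 4.6) and moved to about (5.7, 1.9).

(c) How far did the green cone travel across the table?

1.4

The green cone moved from about (10.5, 4.7) to (11.3, 5.8), a distance of √(0.8² + 1.1²) ≈ 1.4.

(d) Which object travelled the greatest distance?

the cyan cone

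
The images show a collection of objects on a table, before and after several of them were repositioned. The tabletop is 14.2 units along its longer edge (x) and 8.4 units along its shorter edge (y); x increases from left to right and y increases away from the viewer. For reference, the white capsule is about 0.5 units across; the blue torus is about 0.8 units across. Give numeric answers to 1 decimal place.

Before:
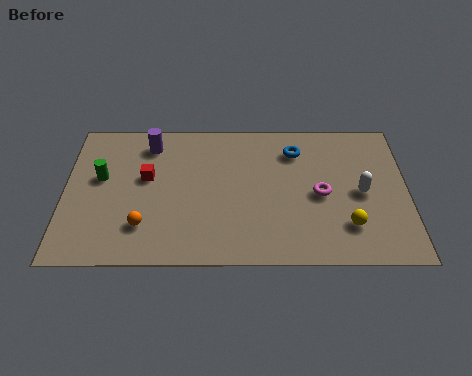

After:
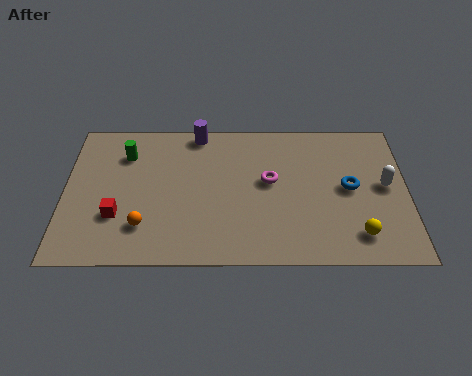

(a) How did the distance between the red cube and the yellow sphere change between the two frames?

+1.2

The distance was about 8.8 in the first image and 10.0 in the second, so they moved 1.2 units further apart.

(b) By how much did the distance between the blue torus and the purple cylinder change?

+1.0

The distance was about 6.1 in the first image and 7.1 in the second, so they moved 1.0 units further apart.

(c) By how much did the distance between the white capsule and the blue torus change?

-2.2

They were about 3.7 units apart before and 1.5 after — 2.2 units closer together.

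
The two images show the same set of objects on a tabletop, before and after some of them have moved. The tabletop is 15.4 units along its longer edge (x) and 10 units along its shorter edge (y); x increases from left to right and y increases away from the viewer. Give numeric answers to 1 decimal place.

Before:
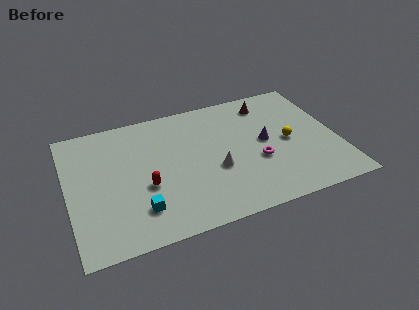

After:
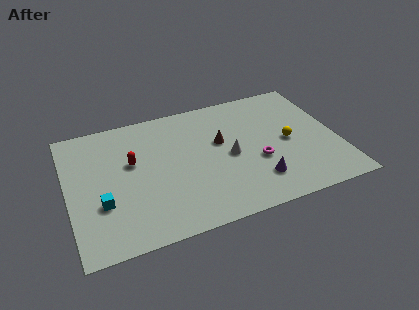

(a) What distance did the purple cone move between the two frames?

3.0

From (11.3, 5.2) to (10.5, 2.3), the purple cone covered √(0.8² + 2.9²) ≈ 3.0 units.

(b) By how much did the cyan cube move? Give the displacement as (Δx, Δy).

(-2.0, 1.1)

The cyan cube started near (3.8, 2.3) and ended near (1.8, 3.4).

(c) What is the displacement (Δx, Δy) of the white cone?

(0.9, 0.8)

The white cone was at about (8.3, 3.9) and moved to about (9.2, 4.7).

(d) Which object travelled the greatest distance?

the brown cone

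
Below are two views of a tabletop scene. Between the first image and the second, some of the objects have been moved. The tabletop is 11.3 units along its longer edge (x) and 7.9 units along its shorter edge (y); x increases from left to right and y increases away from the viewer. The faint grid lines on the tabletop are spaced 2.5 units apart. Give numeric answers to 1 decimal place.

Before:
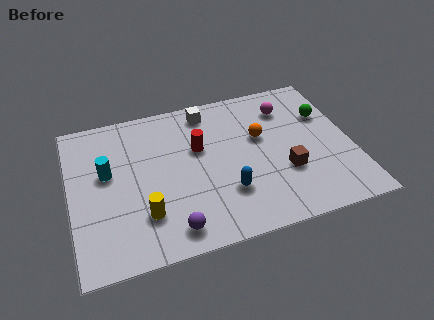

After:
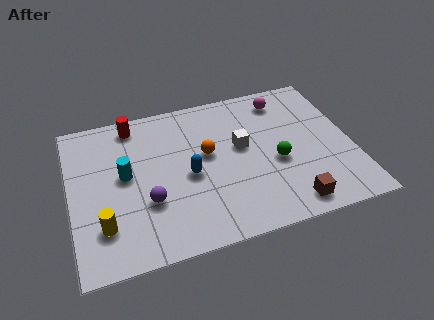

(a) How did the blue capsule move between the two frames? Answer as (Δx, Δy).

(-1.4, 1.3)

The blue capsule was at about (6.1, 2.3) and moved to about (4.7, 3.6).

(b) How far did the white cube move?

2.6

The white cube moved from about (5.7, 6.8) to (6.9, 4.5), a distance of √(1.2² + 2.3²) ≈ 2.6.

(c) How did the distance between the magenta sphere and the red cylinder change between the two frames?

+2.2

The distance was about 3.9 in the first image and 6.1 in the second, so they moved 2.2 units further apart.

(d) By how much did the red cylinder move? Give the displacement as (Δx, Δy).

(-2.5, 2.0)

The red cylinder started near (5.2, 4.9) and ended near (2.7, 6.9).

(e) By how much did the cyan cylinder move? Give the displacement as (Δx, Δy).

(0.7, -0.3)

From the two frames, the cyan cylinder sits at roughly (1.5, 4.6) before and (2.2, 4.3) after.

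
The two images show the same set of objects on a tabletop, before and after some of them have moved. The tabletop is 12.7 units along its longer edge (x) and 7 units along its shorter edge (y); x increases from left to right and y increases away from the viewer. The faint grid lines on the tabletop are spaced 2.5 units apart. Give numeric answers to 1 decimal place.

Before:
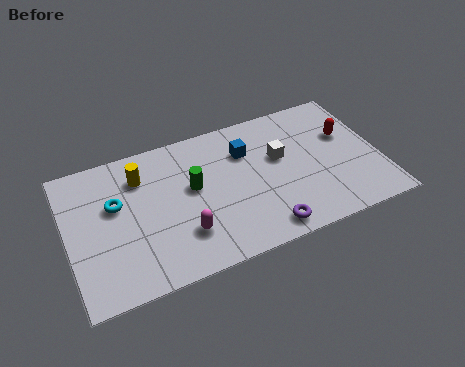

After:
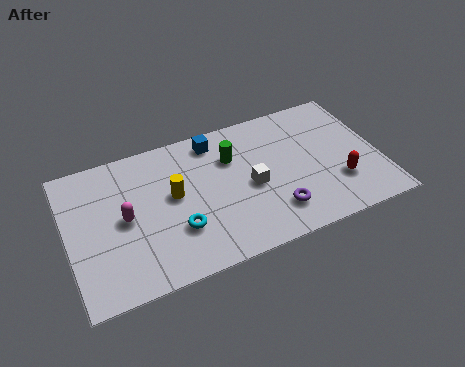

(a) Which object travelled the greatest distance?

the cyan torus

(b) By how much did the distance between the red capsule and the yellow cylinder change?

-1.6

They were about 8.4 units apart before and 6.8 after — 1.6 units closer together.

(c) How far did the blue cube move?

1.6

The blue cube was near (7.4, 5.0) before and (6.2, 6.0) after, so it travelled √(1.2² + 1.0²) ≈ 1.6 units.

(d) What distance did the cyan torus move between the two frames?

3.1

From (2.0, 4.3) to (4.3, 2.2), the cyan torus covered √(2.3² + 2.1²) ≈ 3.1 units.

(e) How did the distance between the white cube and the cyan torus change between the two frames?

-3.4

They were about 6.7 units apart before and 3.3 after — 3.4 units closer together.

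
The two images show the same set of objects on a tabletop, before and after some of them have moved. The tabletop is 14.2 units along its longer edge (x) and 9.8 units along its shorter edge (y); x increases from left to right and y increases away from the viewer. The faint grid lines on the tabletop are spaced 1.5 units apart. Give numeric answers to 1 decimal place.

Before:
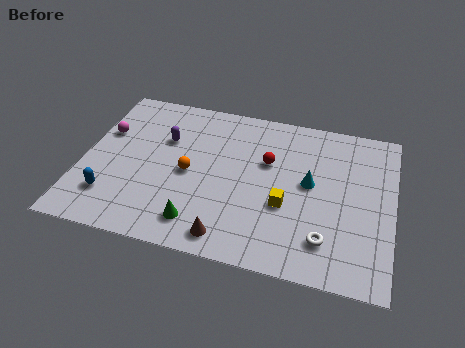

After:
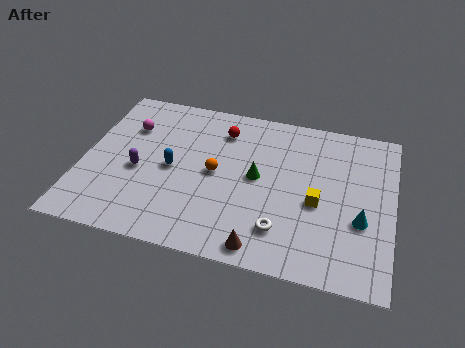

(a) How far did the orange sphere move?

1.2

From (4.9, 4.6) to (6.1, 4.9), the orange sphere covered √(1.2² + 0.3²) ≈ 1.2 units.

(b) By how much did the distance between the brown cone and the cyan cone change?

-0.3

They were about 5.3 units apart before and 5.0 after — 0.3 units closer together.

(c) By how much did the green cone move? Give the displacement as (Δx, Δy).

(2.4, 3.4)

From the two frames, the green cone sits at roughly (5.6, 1.7) before and (8.0, 5.1) after.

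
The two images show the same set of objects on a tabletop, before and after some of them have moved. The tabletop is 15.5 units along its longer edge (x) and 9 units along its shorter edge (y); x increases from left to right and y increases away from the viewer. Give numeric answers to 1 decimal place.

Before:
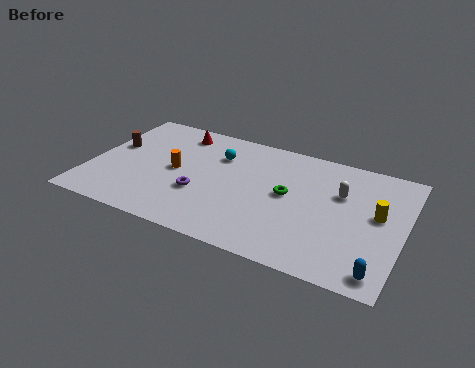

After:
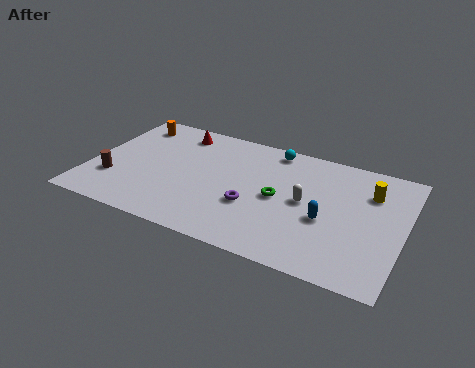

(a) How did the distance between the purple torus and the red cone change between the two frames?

+1.4

The distance was about 4.7 in the first image and 6.1 in the second, so they moved 1.4 units further apart.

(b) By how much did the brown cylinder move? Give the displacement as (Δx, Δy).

(0.4, -2.6)

The brown cylinder started near (0.9, 5.3) and ended near (1.3, 2.7).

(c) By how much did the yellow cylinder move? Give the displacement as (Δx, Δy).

(-0.5, 1.5)

From the two frames, the yellow cylinder sits at roughly (14.2, 5.0) before and (13.7, 6.5) after.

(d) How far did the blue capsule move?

3.8

The blue capsule moved from about (14.6, 1.1) to (11.8, 3.7), a distance of √(2.8² + 2.6²) ≈ 3.8.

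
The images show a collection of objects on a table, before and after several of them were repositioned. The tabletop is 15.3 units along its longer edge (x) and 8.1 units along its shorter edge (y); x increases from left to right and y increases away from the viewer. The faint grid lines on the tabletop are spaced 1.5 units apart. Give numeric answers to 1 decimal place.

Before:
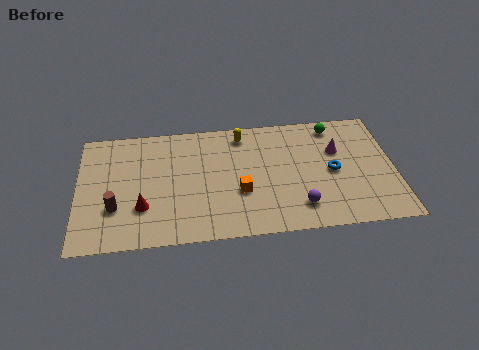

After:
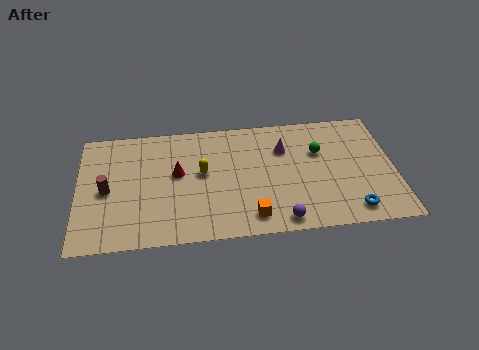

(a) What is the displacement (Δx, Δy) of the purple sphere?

(-0.9, -0.8)

From the two frames, the purple sphere sits at roughly (10.6, 1.7) before and (9.7, 0.9) after.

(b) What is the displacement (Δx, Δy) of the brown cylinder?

(-0.4, 1.2)

From the two frames, the brown cylinder sits at roughly (1.8, 2.6) before and (1.4, 3.8) after.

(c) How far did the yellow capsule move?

3.1

From (8.0, 6.9) to (6.0, 4.5), the yellow capsule covered √(2.0² + 2.4²) ≈ 3.1 units.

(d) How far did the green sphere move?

1.9

The green sphere was near (12.5, 7.0) before and (11.7, 5.3) after, so it travelled √(0.8² + 1.7²) ≈ 1.9 units.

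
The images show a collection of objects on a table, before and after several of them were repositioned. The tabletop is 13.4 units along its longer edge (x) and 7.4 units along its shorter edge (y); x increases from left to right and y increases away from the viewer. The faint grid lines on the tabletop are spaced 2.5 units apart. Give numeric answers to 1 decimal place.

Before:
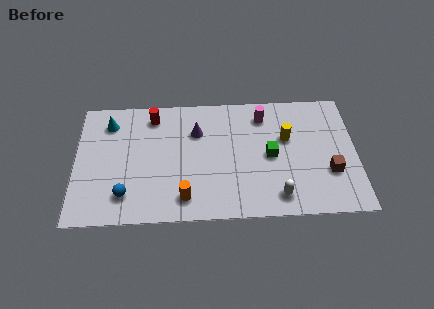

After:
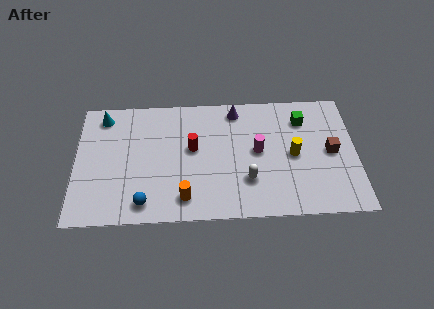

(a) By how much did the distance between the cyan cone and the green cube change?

+1.6

The distance was about 8.0 in the first image and 9.6 in the second, so they moved 1.6 units further apart.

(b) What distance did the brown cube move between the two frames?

1.2

From (12.1, 2.5) to (12.2, 3.7), the brown cube covered √(0.1² + 1.2²) ≈ 1.2 units.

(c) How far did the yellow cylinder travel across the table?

1.0

The yellow cylinder moved from about (10.1, 4.6) to (10.4, 3.6), a distance of √(0.3² + 1.0²) ≈ 1.0.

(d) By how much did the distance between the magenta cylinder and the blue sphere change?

-1.8

They were about 7.9 units apart before and 6.1 after — 1.8 units closer together.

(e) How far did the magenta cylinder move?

2.1

The magenta cylinder was near (9.0, 6.0) before and (8.7, 3.9) after, so it travelled √(0.3² + 2.1²) ≈ 2.1 units.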